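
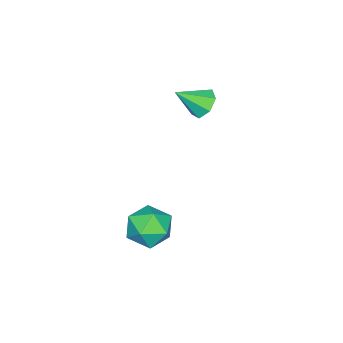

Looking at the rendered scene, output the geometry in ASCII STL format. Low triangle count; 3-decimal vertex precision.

solid 
facet normal 0.486 0.580 0.654
outer loop
vertex 1.89 4.638 -1.707
vertex 1.716 3.809 -0.843
vertex 2.706 3.762 -1.537
endloop
endfacet
facet normal 0.732 0.681 -0.008
outer loop
vertex 1.89 4.638 -1.707
vertex 2.706 3.762 -1.537
vertex 2.392 4.087 -2.659
endloop
endfacet
facet normal 0.186 0.890 -0.417
outer loop
vertex 1.89 4.638 -1.707
vertex 2.392 4.087 -2.659
vertex 1.208 4.334 -2.659
endloop
endfacet
facet normal -0.398 0.917 -0.008
outer loop
vertex 1.89 4.638 -1.707
vertex 1.208 4.334 -2.659
vertex 0.791 4.163 -1.537
endloop
endfacet
facet normal -0.213 0.726 0.654
outer loop
vertex 1.89 4.638 -1.707
vertex 0.791 4.163 -1.537
vertex 1.716 3.809 -0.843
endloop
endfacet
facet normal 0.966 0.053 -0.255
outer loop
vertex 2.392 4.087 -2.659
vertex 2.706 3.762 -1.537
vertex 2.529 2.917 -2.383
endloop
endfacet
facet normal 0.567 -0.110 0.816
outer loop
vertex 2.706 3.762 -1.537
vertex 1.716 3.809 -0.843
vertex 2.112 2.746 -1.261
endloop
endfacet
facet normal -0.564 0.126 0.816
outer loop
vertex 1.716 3.809 -0.843
vertex 0.791 4.163 -1.537
vertex 0.928 2.993 -1.261
endloop
endfacet
facet normal -0.863 0.436 -0.254
outer loop
vertex 0.791 4.163 -1.537
vertex 1.208 4.334 -2.659
vertex 0.614 3.318 -2.383
endloop
endfacet
facet normal 0.082 0.391 -0.917
outer loop
vertex 1.208 4.334 -2.659
vertex 2.392 4.087 -2.659
vertex 1.604 3.271 -3.077
endloop
endfacet
facet normal 0.398 -0.917 0.008
outer loop
vertex 1.43 2.442 -2.213
vertex 2.529 2.917 -2.383
vertex 2.112 2.746 -1.261
endloop
endfacet
facet normal -0.186 -0.890 0.417
outer loop
vertex 1.43 2.442 -2.213
vertex 2.112 2.746 -1.261
vertex 0.928 2.993 -1.261
endloop
endfacet
facet normal -0.732 -0.681 0.008
outer loop
vertex 1.43 2.442 -2.213
vertex 0.928 2.993 -1.261
vertex 0.614 3.318 -2.383
endloop
endfacet
facet normal -0.486 -0.580 -0.654
outer loop
vertex 1.43 2.442 -2.213
vertex 0.614 3.318 -2.383
vertex 1.604 3.271 -3.077
endloop
endfacet
facet normal 0.213 -0.726 -0.654
outer loop
vertex 1.43 2.442 -2.213
vertex 1.604 3.271 -3.077
vertex 2.529 2.917 -2.383
endloop
endfacet
facet normal 0.863 -0.436 0.254
outer loop
vertex 2.112 2.746 -1.261
vertex 2.529 2.917 -2.383
vertex 2.706 3.762 -1.537
endloop
endfacet
facet normal -0.082 -0.391 0.917
outer loop
vertex 0.928 2.993 -1.261
vertex 2.112 2.746 -1.261
vertex 1.716 3.809 -0.843
endloop
endfacet
facet normal -0.966 -0.053 0.255
outer loop
vertex 0.614 3.318 -2.383
vertex 0.928 2.993 -1.261
vertex 0.791 4.163 -1.537
endloop
endfacet
facet normal -0.567 0.110 -0.816
outer loop
vertex 1.604 3.271 -3.077
vertex 0.614 3.318 -2.383
vertex 1.208 4.334 -2.659
endloop
endfacet
facet normal 0.564 -0.126 -0.816
outer loop
vertex 2.529 2.917 -2.383
vertex 1.604 3.271 -3.077
vertex 2.392 4.087 -2.659
endloop
endfacet
facet normal -0.563 0.551 -0.616
outer loop
vertex -3.626 3.366 2.294
vertex -4.158 2.678 2.165
vertex -4.214 3.307 2.778
endloop
endfacet
facet normal 0.511 0.521 0.684
outer loop
vertex -3.626 3.366 2.294
vertex -4.214 3.307 2.778
vertex -3.202 1.742 3.215
endloop
endfacet
facet normal -0.563 0.551 -0.617
outer loop
vertex -4.214 3.307 2.778
vertex -4.158 2.678 2.165
vertex -4.76 2.774 2.8
endloop
endfacet
facet normal -0.139 0.182 0.973
outer loop
vertex -4.214 3.307 2.778
vertex -4.76 2.774 2.8
vertex -3.202 1.742 3.215
endloop
endfacet
facet normal -0.563 0.550 -0.617
outer loop
vertex -4.76 2.774 2.8
vertex -4.158 2.678 2.165
vertex -4.853 2.168 2.344
endloop
endfacet
facet normal -0.504 -0.469 0.726
outer loop
vertex -4.76 2.774 2.8
vertex -4.853 2.168 2.344
vertex -3.202 1.742 3.215
endloop
endfacet
facet normal -0.562 0.550 -0.618
outer loop
vertex -4.853 2.168 2.344
vertex -4.158 2.678 2.165
vertex -4.422 1.946 1.754
endloop
endfacet
facet normal -0.310 -0.942 0.128
outer loop
vertex -4.853 2.168 2.344
vertex -4.422 1.946 1.754
vertex -3.202 1.742 3.215
endloop
endfacet
facet normal -0.563 0.550 -0.617
outer loop
vertex -4.422 1.946 1.754
vertex -4.158 2.678 2.165
vertex -3.793 2.275 1.473
endloop
endfacet
facet normal 0.296 -0.881 -0.370
outer loop
vertex -4.422 1.946 1.754
vertex -3.793 2.275 1.473
vertex -3.202 1.742 3.215
endloop
endfacet
facet normal -0.562 0.551 -0.617
outer loop
vertex -3.793 2.275 1.473
vertex -4.158 2.678 2.165
vertex -3.438 2.907 1.714
endloop
endfacet
facet normal 0.858 -0.332 -0.393
outer loop
vertex -3.793 2.275 1.473
vertex -3.438 2.907 1.714
vertex -3.202 1.742 3.215
endloop
endfacet
facet normal -0.562 0.550 -0.618
outer loop
vertex -3.438 2.907 1.714
vertex -4.158 2.678 2.165
vertex -3.626 3.366 2.294
endloop
endfacet
facet normal 0.953 0.293 0.077
outer loop
vertex -3.438 2.907 1.714
vertex -3.626 3.366 2.294
vertex -3.202 1.742 3.215
endloop
endfacet

endsolid


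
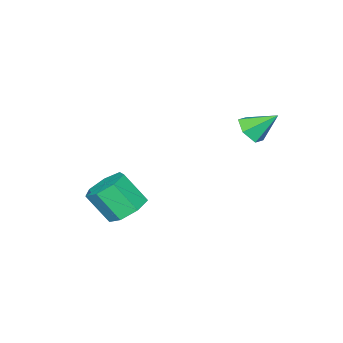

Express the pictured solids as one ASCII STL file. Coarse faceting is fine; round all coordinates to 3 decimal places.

solid 
facet normal -0.232 0.570 -0.788
outer loop
vertex 3.656 -2.532 -4.971
vertex 2.889 -2.256 -4.545
vertex 3.728 -1.878 -4.519
endloop
endfacet
facet normal 0.969 0.060 -0.241
outer loop
vertex 3.656 -2.532 -4.971
vertex 3.728 -1.878 -4.519
vertex 4.018 -3.421 -3.741
endloop
endfacet
facet normal 0.969 0.061 -0.240
outer loop
vertex 4.018 -3.421 -3.741
vertex 3.728 -1.878 -4.519
vertex 4.089 -2.767 -3.289
endloop
endfacet
facet normal 0.232 -0.570 0.788
outer loop
vertex 4.018 -3.421 -3.741
vertex 4.089 -2.767 -3.289
vertex 3.251 -3.144 -3.315
endloop
endfacet
facet normal -0.232 0.569 -0.789
outer loop
vertex 3.728 -1.878 -4.519
vertex 2.889 -2.256 -4.545
vertex 3.167 -1.508 -4.087
endloop
endfacet
facet normal 0.673 0.679 0.293
outer loop
vertex 3.728 -1.878 -4.519
vertex 3.167 -1.508 -4.087
vertex 4.089 -2.767 -3.289
endloop
endfacet
facet normal 0.674 0.679 0.292
outer loop
vertex 4.089 -2.767 -3.289
vertex 3.167 -1.508 -4.087
vertex 3.529 -2.397 -2.857
endloop
endfacet
facet normal 0.232 -0.570 0.788
outer loop
vertex 4.089 -2.767 -3.289
vertex 3.529 -2.397 -2.857
vertex 3.251 -3.144 -3.315
endloop
endfacet
facet normal -0.232 0.569 -0.789
outer loop
vertex 3.167 -1.508 -4.087
vertex 2.889 -2.256 -4.545
vertex 2.398 -1.701 -4.0
endloop
endfacet
facet normal -0.129 0.785 0.605
outer loop
vertex 3.167 -1.508 -4.087
vertex 2.398 -1.701 -4.0
vertex 3.529 -2.397 -2.857
endloop
endfacet
facet normal -0.128 0.785 0.605
outer loop
vertex 3.529 -2.397 -2.857
vertex 2.398 -1.701 -4.0
vertex 2.759 -2.59 -2.77
endloop
endfacet
facet normal 0.232 -0.570 0.788
outer loop
vertex 3.529 -2.397 -2.857
vertex 2.759 -2.59 -2.77
vertex 3.251 -3.144 -3.315
endloop
endfacet
facet normal -0.232 0.569 -0.789
outer loop
vertex 2.398 -1.701 -4.0
vertex 2.889 -2.256 -4.545
vertex 1.998 -2.312 -4.323
endloop
endfacet
facet normal -0.834 0.301 0.463
outer loop
vertex 2.398 -1.701 -4.0
vertex 1.998 -2.312 -4.323
vertex 2.759 -2.59 -2.77
endloop
endfacet
facet normal -0.834 0.300 0.463
outer loop
vertex 2.759 -2.59 -2.77
vertex 1.998 -2.312 -4.323
vertex 2.36 -3.201 -3.093
endloop
endfacet
facet normal 0.233 -0.569 0.789
outer loop
vertex 2.759 -2.59 -2.77
vertex 2.36 -3.201 -3.093
vertex 3.251 -3.144 -3.315
endloop
endfacet
facet normal -0.232 0.570 -0.788
outer loop
vertex 1.998 -2.312 -4.323
vertex 2.889 -2.256 -4.545
vertex 2.269 -2.88 -4.814
endloop
endfacet
facet normal -0.911 -0.410 -0.028
outer loop
vertex 1.998 -2.312 -4.323
vertex 2.269 -2.88 -4.814
vertex 2.36 -3.201 -3.093
endloop
endfacet
facet normal -0.911 -0.410 -0.028
outer loop
vertex 2.36 -3.201 -3.093
vertex 2.269 -2.88 -4.814
vertex 2.631 -3.769 -3.584
endloop
endfacet
facet normal 0.233 -0.570 0.788
outer loop
vertex 2.36 -3.201 -3.093
vertex 2.631 -3.769 -3.584
vertex 3.251 -3.144 -3.315
endloop
endfacet
facet normal -0.232 0.570 -0.788
outer loop
vertex 2.269 -2.88 -4.814
vertex 2.889 -2.256 -4.545
vertex 3.007 -2.978 -5.102
endloop
endfacet
facet normal -0.302 -0.813 -0.498
outer loop
vertex 2.269 -2.88 -4.814
vertex 3.007 -2.978 -5.102
vertex 2.631 -3.769 -3.584
endloop
endfacet
facet normal -0.302 -0.813 -0.498
outer loop
vertex 2.631 -3.769 -3.584
vertex 3.007 -2.978 -5.102
vertex 3.369 -3.867 -3.872
endloop
endfacet
facet normal 0.232 -0.570 0.788
outer loop
vertex 2.631 -3.769 -3.584
vertex 3.369 -3.867 -3.872
vertex 3.251 -3.144 -3.315
endloop
endfacet
facet normal -0.233 0.570 -0.788
outer loop
vertex 3.007 -2.978 -5.102
vertex 2.889 -2.256 -4.545
vertex 3.656 -2.532 -4.971
endloop
endfacet
facet normal 0.534 -0.603 -0.593
outer loop
vertex 3.007 -2.978 -5.102
vertex 3.656 -2.532 -4.971
vertex 3.369 -3.867 -3.872
endloop
endfacet
facet normal 0.534 -0.603 -0.593
outer loop
vertex 3.369 -3.867 -3.872
vertex 3.656 -2.532 -4.971
vertex 4.018 -3.421 -3.741
endloop
endfacet
facet normal 0.232 -0.570 0.788
outer loop
vertex 3.369 -3.867 -3.872
vertex 4.018 -3.421 -3.741
vertex 3.251 -3.144 -3.315
endloop
endfacet
facet normal 0.396 -0.636 -0.662
outer loop
vertex 0.671 2.08 0.008
vertex 0.304 1.547 0.3
vertex 0.021 1.924 -0.231
endloop
endfacet
facet normal -0.104 0.938 -0.330
outer loop
vertex 0.671 2.08 0.008
vertex 0.021 1.924 -0.231
vertex -0.224 2.393 1.18
endloop
endfacet
facet normal 0.396 -0.636 -0.662
outer loop
vertex 0.021 1.924 -0.231
vertex 0.304 1.547 0.3
vertex -0.346 1.391 0.061
endloop
endfacet
facet normal -0.855 0.429 -0.291
outer loop
vertex 0.021 1.924 -0.231
vertex -0.346 1.391 0.061
vertex -0.224 2.393 1.18
endloop
endfacet
facet normal 0.396 -0.636 -0.662
outer loop
vertex -0.346 1.391 0.061
vertex 0.304 1.547 0.3
vertex -0.063 1.014 0.592
endloop
endfacet
facet normal -0.917 -0.242 0.317
outer loop
vertex -0.346 1.391 0.061
vertex -0.063 1.014 0.592
vertex -0.224 2.393 1.18
endloop
endfacet
facet normal 0.397 -0.636 -0.662
outer loop
vertex -0.063 1.014 0.592
vertex 0.304 1.547 0.3
vertex 0.587 1.171 0.831
endloop
endfacet
facet normal -0.228 -0.404 0.886
outer loop
vertex -0.063 1.014 0.592
vertex 0.587 1.171 0.831
vertex -0.224 2.393 1.18
endloop
endfacet
facet normal 0.397 -0.636 -0.662
outer loop
vertex 0.587 1.171 0.831
vertex 0.304 1.547 0.3
vertex 0.954 1.704 0.539
endloop
endfacet
facet normal 0.522 0.105 0.847
outer loop
vertex 0.587 1.171 0.831
vertex 0.954 1.704 0.539
vertex -0.224 2.393 1.18
endloop
endfacet
facet normal 0.397 -0.636 -0.662
outer loop
vertex 0.954 1.704 0.539
vertex 0.304 1.547 0.3
vertex 0.671 2.08 0.008
endloop
endfacet
facet normal 0.584 0.776 0.238
outer loop
vertex 0.954 1.704 0.539
vertex 0.671 2.08 0.008
vertex -0.224 2.393 1.18
endloop
endfacet

endsolid


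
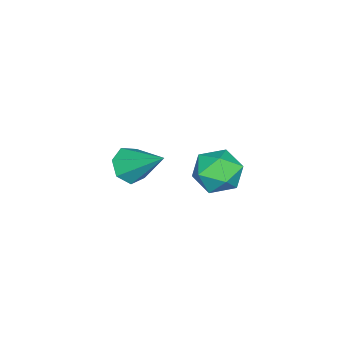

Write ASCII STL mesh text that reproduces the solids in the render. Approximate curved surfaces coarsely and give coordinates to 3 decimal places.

solid 
facet normal -0.422 0.874 -0.240
outer loop
vertex 2.059 3.2 0.207
vertex 1.173 2.842 0.46
vertex 1.732 3.297 1.135
endloop
endfacet
facet normal 0.248 0.969 -0.014
outer loop
vertex 2.059 3.2 0.207
vertex 1.732 3.297 1.135
vertex 2.675 3.053 0.966
endloop
endfacet
facet normal 0.680 0.589 -0.437
outer loop
vertex 2.059 3.2 0.207
vertex 2.675 3.053 0.966
vertex 2.698 2.447 0.186
endloop
endfacet
facet normal 0.276 0.260 -0.926
outer loop
vertex 2.059 3.2 0.207
vertex 2.698 2.447 0.186
vertex 1.77 2.316 -0.127
endloop
endfacet
facet normal -0.406 0.436 -0.803
outer loop
vertex 2.059 3.2 0.207
vertex 1.77 2.316 -0.127
vertex 1.173 2.842 0.46
endloop
endfacet
facet normal 0.298 0.703 0.646
outer loop
vertex 2.675 3.053 0.966
vertex 1.732 3.297 1.135
vertex 2.17 2.604 1.687
endloop
endfacet
facet normal -0.787 0.549 0.281
outer loop
vertex 1.732 3.297 1.135
vertex 1.173 2.842 0.46
vertex 1.242 2.473 1.374
endloop
endfacet
facet normal -0.760 -0.158 -0.631
outer loop
vertex 1.173 2.842 0.46
vertex 1.77 2.316 -0.127
vertex 1.265 1.867 0.594
endloop
endfacet
facet normal 0.342 -0.444 -0.828
outer loop
vertex 1.77 2.316 -0.127
vertex 2.698 2.447 0.186
vertex 2.208 1.623 0.425
endloop
endfacet
facet normal 0.995 0.088 -0.039
outer loop
vertex 2.698 2.447 0.186
vertex 2.675 3.053 0.966
vertex 2.767 2.078 1.1
endloop
endfacet
facet normal -0.276 -0.260 0.926
outer loop
vertex 1.881 1.72 1.353
vertex 2.17 2.604 1.687
vertex 1.242 2.473 1.374
endloop
endfacet
facet normal -0.680 -0.589 0.437
outer loop
vertex 1.881 1.72 1.353
vertex 1.242 2.473 1.374
vertex 1.265 1.867 0.594
endloop
endfacet
facet normal -0.248 -0.969 0.014
outer loop
vertex 1.881 1.72 1.353
vertex 1.265 1.867 0.594
vertex 2.208 1.623 0.425
endloop
endfacet
facet normal 0.422 -0.874 0.240
outer loop
vertex 1.881 1.72 1.353
vertex 2.208 1.623 0.425
vertex 2.767 2.078 1.1
endloop
endfacet
facet normal 0.406 -0.436 0.803
outer loop
vertex 1.881 1.72 1.353
vertex 2.767 2.078 1.1
vertex 2.17 2.604 1.687
endloop
endfacet
facet normal -0.342 0.444 0.828
outer loop
vertex 1.242 2.473 1.374
vertex 2.17 2.604 1.687
vertex 1.732 3.297 1.135
endloop
endfacet
facet normal -0.995 -0.088 0.039
outer loop
vertex 1.265 1.867 0.594
vertex 1.242 2.473 1.374
vertex 1.173 2.842 0.46
endloop
endfacet
facet normal -0.298 -0.703 -0.646
outer loop
vertex 2.208 1.623 0.425
vertex 1.265 1.867 0.594
vertex 1.77 2.316 -0.127
endloop
endfacet
facet normal 0.787 -0.549 -0.281
outer loop
vertex 2.767 2.078 1.1
vertex 2.208 1.623 0.425
vertex 2.698 2.447 0.186
endloop
endfacet
facet normal 0.760 0.158 0.631
outer loop
vertex 2.17 2.604 1.687
vertex 2.767 2.078 1.1
vertex 2.675 3.053 0.966
endloop
endfacet
facet normal -0.188 -0.764 -0.617
outer loop
vertex -0.396 -2.62 -2.202
vertex -0.851 -2.112 -2.693
vertex -0.029 -2.282 -2.733
endloop
endfacet
facet normal 0.856 -0.152 0.495
outer loop
vertex -0.396 -2.62 -2.202
vertex -0.029 -2.282 -2.733
vertex -0.469 -0.568 -1.447
endloop
endfacet
facet normal -0.188 -0.765 -0.617
outer loop
vertex -0.029 -2.282 -2.733
vertex -0.851 -2.112 -2.693
vertex -0.281 -1.816 -3.234
endloop
endfacet
facet normal 0.927 0.346 -0.144
outer loop
vertex -0.029 -2.282 -2.733
vertex -0.281 -1.816 -3.234
vertex -0.469 -0.568 -1.447
endloop
endfacet
facet normal -0.189 -0.764 -0.617
outer loop
vertex -0.281 -1.816 -3.234
vertex -0.851 -2.112 -2.693
vertex -0.961 -1.573 -3.327
endloop
endfacet
facet normal 0.350 0.785 -0.511
outer loop
vertex -0.281 -1.816 -3.234
vertex -0.961 -1.573 -3.327
vertex -0.469 -0.568 -1.447
endloop
endfacet
facet normal -0.188 -0.764 -0.617
outer loop
vertex -0.961 -1.573 -3.327
vertex -0.851 -2.112 -2.693
vertex -1.559 -1.736 -2.943
endloop
endfacet
facet normal -0.440 0.835 -0.331
outer loop
vertex -0.961 -1.573 -3.327
vertex -1.559 -1.736 -2.943
vertex -0.469 -0.568 -1.447
endloop
endfacet
facet normal -0.188 -0.765 -0.616
outer loop
vertex -1.559 -1.736 -2.943
vertex -0.851 -2.112 -2.693
vertex -1.623 -2.182 -2.37
endloop
endfacet
facet normal -0.850 0.458 0.262
outer loop
vertex -1.559 -1.736 -2.943
vertex -1.623 -2.182 -2.37
vertex -0.469 -0.568 -1.447
endloop
endfacet
facet normal -0.188 -0.765 -0.616
outer loop
vertex -1.623 -2.182 -2.37
vertex -0.851 -2.112 -2.693
vertex -1.105 -2.575 -2.04
endloop
endfacet
facet normal -0.569 -0.062 0.820
outer loop
vertex -1.623 -2.182 -2.37
vertex -1.105 -2.575 -2.04
vertex -0.469 -0.568 -1.447
endloop
endfacet
facet normal -0.189 -0.765 -0.616
outer loop
vertex -1.105 -2.575 -2.04
vertex -0.851 -2.112 -2.693
vertex -0.396 -2.62 -2.202
endloop
endfacet
facet normal 0.190 -0.333 0.924
outer loop
vertex -1.105 -2.575 -2.04
vertex -0.396 -2.62 -2.202
vertex -0.469 -0.568 -1.447
endloop
endfacet

endsolid


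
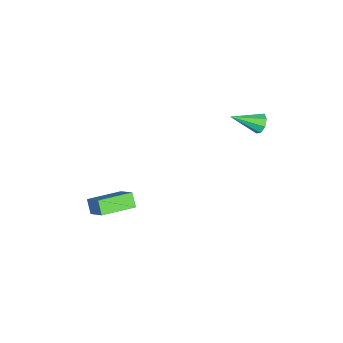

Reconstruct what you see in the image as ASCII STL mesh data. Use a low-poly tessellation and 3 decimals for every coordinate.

solid 
facet normal -0.605 -0.311 0.733
outer loop
vertex 3.219 -4.552 1.318
vertex 2.026 -2.805 1.075
vertex 2.19 -5.426 0.098
endloop
endfacet
facet normal 0.561 -0.820 0.114
outer loop
vertex 2.794 -5.115 -0.635
vertex 3.219 -4.552 1.318
vertex 2.19 -5.426 0.098
endloop
endfacet
facet normal -0.605 -0.311 0.733
outer loop
vertex 2.19 -5.426 0.098
vertex 2.026 -2.805 1.075
vertex 0.996 -3.679 -0.145
endloop
endfacet
facet normal -0.566 -0.480 -0.670
outer loop
vertex 0.996 -3.679 -0.145
vertex 2.794 -5.115 -0.635
vertex 2.19 -5.426 0.098
endloop
endfacet
facet normal 0.566 0.480 0.670
outer loop
vertex 3.219 -4.552 1.318
vertex 2.63 -2.494 0.342
vertex 2.026 -2.805 1.075
endloop
endfacet
facet normal 0.560 -0.820 0.115
outer loop
vertex 3.824 -4.241 0.585
vertex 3.219 -4.552 1.318
vertex 2.794 -5.115 -0.635
endloop
endfacet
facet normal 0.566 0.480 0.671
outer loop
vertex 3.824 -4.241 0.585
vertex 2.63 -2.494 0.342
vertex 3.219 -4.552 1.318
endloop
endfacet
facet normal -0.561 0.820 -0.114
outer loop
vertex 2.026 -2.805 1.075
vertex 2.63 -2.494 0.342
vertex 0.996 -3.679 -0.145
endloop
endfacet
facet normal -0.566 -0.480 -0.671
outer loop
vertex 1.601 -3.368 -0.878
vertex 2.794 -5.115 -0.635
vertex 0.996 -3.679 -0.145
endloop
endfacet
facet normal -0.561 0.820 -0.115
outer loop
vertex 0.996 -3.679 -0.145
vertex 2.63 -2.494 0.342
vertex 1.601 -3.368 -0.878
endloop
endfacet
facet normal 0.605 0.311 -0.733
outer loop
vertex 1.601 -3.368 -0.878
vertex 3.824 -4.241 0.585
vertex 2.794 -5.115 -0.635
endloop
endfacet
facet normal 0.605 0.311 -0.733
outer loop
vertex 2.63 -2.494 0.342
vertex 3.824 -4.241 0.585
vertex 1.601 -3.368 -0.878
endloop
endfacet
facet normal -0.254 0.852 -0.458
outer loop
vertex -2.542 4.241 3.854
vertex -3.096 3.906 3.539
vertex -3.002 4.266 4.156
endloop
endfacet
facet normal 0.543 0.228 0.808
outer loop
vertex -2.542 4.241 3.854
vertex -3.002 4.266 4.156
vertex -2.584 2.194 4.461
endloop
endfacet
facet normal -0.254 0.852 -0.458
outer loop
vertex -3.002 4.266 4.156
vertex -3.096 3.906 3.539
vertex -3.518 4.08 4.096
endloop
endfacet
facet normal -0.155 0.113 0.981
outer loop
vertex -3.002 4.266 4.156
vertex -3.518 4.08 4.096
vertex -2.584 2.194 4.461
endloop
endfacet
facet normal -0.255 0.851 -0.459
outer loop
vertex -3.518 4.08 4.096
vertex -3.096 3.906 3.539
vertex -3.786 3.792 3.711
endloop
endfacet
facet normal -0.713 -0.225 0.664
outer loop
vertex -3.518 4.08 4.096
vertex -3.786 3.792 3.711
vertex -2.584 2.194 4.461
endloop
endfacet
facet normal -0.255 0.851 -0.460
outer loop
vertex -3.786 3.792 3.711
vertex -3.096 3.906 3.539
vertex -3.65 3.57 3.225
endloop
endfacet
facet normal -0.808 -0.588 0.042
outer loop
vertex -3.786 3.792 3.711
vertex -3.65 3.57 3.225
vertex -2.584 2.194 4.461
endloop
endfacet
facet normal -0.256 0.851 -0.458
outer loop
vertex -3.65 3.57 3.225
vertex -3.096 3.906 3.539
vertex -3.19 3.546 2.923
endloop
endfacet
facet normal -0.382 -0.764 -0.521
outer loop
vertex -3.65 3.57 3.225
vertex -3.19 3.546 2.923
vertex -2.584 2.194 4.461
endloop
endfacet
facet normal -0.255 0.851 -0.459
outer loop
vertex -3.19 3.546 2.923
vertex -3.096 3.906 3.539
vertex -2.675 3.732 2.982
endloop
endfacet
facet normal 0.314 -0.648 -0.694
outer loop
vertex -3.19 3.546 2.923
vertex -2.675 3.732 2.982
vertex -2.584 2.194 4.461
endloop
endfacet
facet normal -0.254 0.852 -0.458
outer loop
vertex -2.675 3.732 2.982
vertex -3.096 3.906 3.539
vertex -2.406 4.02 3.368
endloop
endfacet
facet normal 0.873 -0.310 -0.377
outer loop
vertex -2.675 3.732 2.982
vertex -2.406 4.02 3.368
vertex -2.584 2.194 4.461
endloop
endfacet
facet normal -0.254 0.852 -0.458
outer loop
vertex -2.406 4.02 3.368
vertex -3.096 3.906 3.539
vertex -2.542 4.241 3.854
endloop
endfacet
facet normal 0.968 0.053 0.247
outer loop
vertex -2.406 4.02 3.368
vertex -2.542 4.241 3.854
vertex -2.584 2.194 4.461
endloop
endfacet

endsolid


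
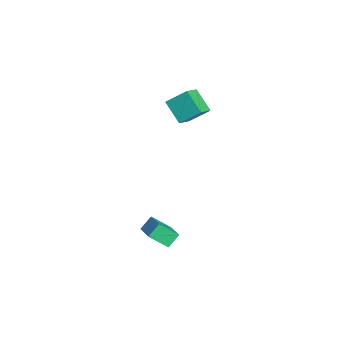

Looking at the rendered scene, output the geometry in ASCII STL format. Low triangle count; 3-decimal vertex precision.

solid 
facet normal -0.398 0.611 0.685
outer loop
vertex -0.455 -2.411 -3.071
vertex 0.941 -2.128 -2.512
vertex -0.335 -1.449 -3.859
endloop
endfacet
facet normal -0.912 -0.185 -0.365
outer loop
vertex 0.019 -1.992 -4.468
vertex -0.455 -2.411 -3.071
vertex -0.335 -1.449 -3.859
endloop
endfacet
facet normal -0.398 0.610 0.685
outer loop
vertex -0.335 -1.449 -3.859
vertex 0.941 -2.128 -2.512
vertex 1.061 -1.165 -3.3
endloop
endfacet
facet normal 0.096 0.770 -0.631
outer loop
vertex 1.061 -1.165 -3.3
vertex 0.019 -1.992 -4.468
vertex -0.335 -1.449 -3.859
endloop
endfacet
facet normal -0.096 -0.770 0.631
outer loop
vertex -0.455 -2.411 -3.071
vertex 1.295 -2.671 -3.121
vertex 0.941 -2.128 -2.512
endloop
endfacet
facet normal -0.912 -0.185 -0.365
outer loop
vertex -0.101 -2.955 -3.68
vertex -0.455 -2.411 -3.071
vertex 0.019 -1.992 -4.468
endloop
endfacet
facet normal -0.096 -0.769 0.631
outer loop
vertex -0.101 -2.955 -3.68
vertex 1.295 -2.671 -3.121
vertex -0.455 -2.411 -3.071
endloop
endfacet
facet normal 0.912 0.185 0.365
outer loop
vertex 0.941 -2.128 -2.512
vertex 1.295 -2.671 -3.121
vertex 1.061 -1.165 -3.3
endloop
endfacet
facet normal 0.097 0.770 -0.631
outer loop
vertex 1.415 -1.709 -3.909
vertex 0.019 -1.992 -4.468
vertex 1.061 -1.165 -3.3
endloop
endfacet
facet normal 0.912 0.185 0.365
outer loop
vertex 1.061 -1.165 -3.3
vertex 1.295 -2.671 -3.121
vertex 1.415 -1.709 -3.909
endloop
endfacet
facet normal 0.398 -0.610 -0.685
outer loop
vertex 1.415 -1.709 -3.909
vertex -0.101 -2.955 -3.68
vertex 0.019 -1.992 -4.468
endloop
endfacet
facet normal 0.398 -0.610 -0.685
outer loop
vertex 1.295 -2.671 -3.121
vertex -0.101 -2.955 -3.68
vertex 1.415 -1.709 -3.909
endloop
endfacet
facet normal -0.751 0.494 -0.438
outer loop
vertex -4.589 0.203 3.274
vertex -3.64 0.809 2.329
vertex -4.777 -0.846 2.412
endloop
endfacet
facet normal -0.645 -0.413 0.643
outer loop
vertex -3.92 -1.409 2.911
vertex -4.589 0.203 3.274
vertex -4.777 -0.846 2.412
endloop
endfacet
facet normal -0.751 0.494 -0.438
outer loop
vertex -4.777 -0.846 2.412
vertex -3.64 0.809 2.329
vertex -3.827 -0.239 1.467
endloop
endfacet
facet normal -0.137 -0.765 -0.629
outer loop
vertex -3.827 -0.239 1.467
vertex -3.92 -1.409 2.911
vertex -4.777 -0.846 2.412
endloop
endfacet
facet normal 0.137 0.766 0.629
outer loop
vertex -4.589 0.203 3.274
vertex -2.783 0.246 2.828
vertex -3.64 0.809 2.329
endloop
endfacet
facet normal -0.646 -0.413 0.642
outer loop
vertex -3.733 -0.361 3.773
vertex -4.589 0.203 3.274
vertex -3.92 -1.409 2.911
endloop
endfacet
facet normal 0.137 0.765 0.629
outer loop
vertex -3.733 -0.361 3.773
vertex -2.783 0.246 2.828
vertex -4.589 0.203 3.274
endloop
endfacet
facet normal 0.645 0.413 -0.642
outer loop
vertex -3.64 0.809 2.329
vertex -2.783 0.246 2.828
vertex -3.827 -0.239 1.467
endloop
endfacet
facet normal -0.138 -0.765 -0.629
outer loop
vertex -2.971 -0.803 1.966
vertex -3.92 -1.409 2.911
vertex -3.827 -0.239 1.467
endloop
endfacet
facet normal 0.646 0.412 -0.642
outer loop
vertex -3.827 -0.239 1.467
vertex -2.783 0.246 2.828
vertex -2.971 -0.803 1.966
endloop
endfacet
facet normal 0.751 -0.494 0.438
outer loop
vertex -2.971 -0.803 1.966
vertex -3.733 -0.361 3.773
vertex -3.92 -1.409 2.911
endloop
endfacet
facet normal 0.751 -0.494 0.438
outer loop
vertex -2.783 0.246 2.828
vertex -3.733 -0.361 3.773
vertex -2.971 -0.803 1.966
endloop
endfacet

endsolid


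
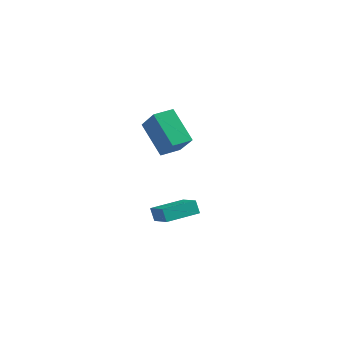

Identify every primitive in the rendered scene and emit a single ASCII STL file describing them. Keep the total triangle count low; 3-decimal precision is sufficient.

solid 
facet normal -0.895 0.324 -0.307
outer loop
vertex -3.767 3.133 -3.294
vertex -3.223 4.836 -3.085
vertex -3.505 3.141 -4.049
endloop
endfacet
facet normal -0.303 -0.946 -0.115
outer loop
vertex -2.297 2.704 -3.635
vertex -3.767 3.133 -3.294
vertex -3.505 3.141 -4.049
endloop
endfacet
facet normal -0.895 0.323 -0.307
outer loop
vertex -3.505 3.141 -4.049
vertex -3.223 4.836 -3.085
vertex -2.961 4.844 -3.841
endloop
endfacet
facet normal 0.328 0.011 -0.945
outer loop
vertex -2.961 4.844 -3.841
vertex -2.297 2.704 -3.635
vertex -3.505 3.141 -4.049
endloop
endfacet
facet normal -0.328 -0.011 0.945
outer loop
vertex -3.767 3.133 -3.294
vertex -2.015 4.399 -2.671
vertex -3.223 4.836 -3.085
endloop
endfacet
facet normal -0.303 -0.946 -0.115
outer loop
vertex -2.559 2.696 -2.879
vertex -3.767 3.133 -3.294
vertex -2.297 2.704 -3.635
endloop
endfacet
facet normal -0.328 -0.010 0.945
outer loop
vertex -2.559 2.696 -2.879
vertex -2.015 4.399 -2.671
vertex -3.767 3.133 -3.294
endloop
endfacet
facet normal 0.303 0.946 0.115
outer loop
vertex -3.223 4.836 -3.085
vertex -2.015 4.399 -2.671
vertex -2.961 4.844 -3.841
endloop
endfacet
facet normal 0.328 0.011 -0.944
outer loop
vertex -1.753 4.407 -3.426
vertex -2.297 2.704 -3.635
vertex -2.961 4.844 -3.841
endloop
endfacet
facet normal 0.303 0.946 0.115
outer loop
vertex -2.961 4.844 -3.841
vertex -2.015 4.399 -2.671
vertex -1.753 4.407 -3.426
endloop
endfacet
facet normal 0.895 -0.324 0.307
outer loop
vertex -1.753 4.407 -3.426
vertex -2.559 2.696 -2.879
vertex -2.297 2.704 -3.635
endloop
endfacet
facet normal 0.895 -0.323 0.307
outer loop
vertex -2.015 4.399 -2.671
vertex -2.559 2.696 -2.879
vertex -1.753 4.407 -3.426
endloop
endfacet
facet normal -0.725 0.295 -0.622
outer loop
vertex -3.298 2.106 2.522
vertex -3.017 3.117 2.673
vertex -1.989 1.98 0.936
endloop
endfacet
facet normal -0.264 -0.954 -0.143
outer loop
vertex -0.763 1.483 1.987
vertex -3.298 2.106 2.522
vertex -1.989 1.98 0.936
endloop
endfacet
facet normal -0.726 0.294 -0.622
outer loop
vertex -1.989 1.98 0.936
vertex -3.017 3.117 2.673
vertex -1.709 2.991 1.087
endloop
endfacet
facet normal 0.635 -0.061 -0.770
outer loop
vertex -1.709 2.991 1.087
vertex -0.763 1.483 1.987
vertex -1.989 1.98 0.936
endloop
endfacet
facet normal -0.635 0.062 0.770
outer loop
vertex -3.298 2.106 2.522
vertex -1.791 2.62 3.724
vertex -3.017 3.117 2.673
endloop
endfacet
facet normal -0.264 -0.954 -0.142
outer loop
vertex -2.071 1.609 3.573
vertex -3.298 2.106 2.522
vertex -0.763 1.483 1.987
endloop
endfacet
facet normal -0.635 0.061 0.770
outer loop
vertex -2.071 1.609 3.573
vertex -1.791 2.62 3.724
vertex -3.298 2.106 2.522
endloop
endfacet
facet normal 0.265 0.954 0.142
outer loop
vertex -3.017 3.117 2.673
vertex -1.791 2.62 3.724
vertex -1.709 2.991 1.087
endloop
endfacet
facet normal 0.635 -0.061 -0.770
outer loop
vertex -0.482 2.494 2.138
vertex -0.763 1.483 1.987
vertex -1.709 2.991 1.087
endloop
endfacet
facet normal 0.264 0.954 0.142
outer loop
vertex -1.709 2.991 1.087
vertex -1.791 2.62 3.724
vertex -0.482 2.494 2.138
endloop
endfacet
facet normal 0.726 -0.295 0.622
outer loop
vertex -0.482 2.494 2.138
vertex -2.071 1.609 3.573
vertex -0.763 1.483 1.987
endloop
endfacet
facet normal 0.726 -0.294 0.622
outer loop
vertex -1.791 2.62 3.724
vertex -2.071 1.609 3.573
vertex -0.482 2.494 2.138
endloop
endfacet

endsolid


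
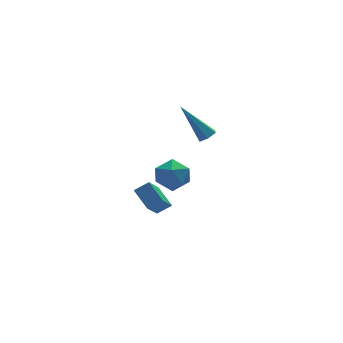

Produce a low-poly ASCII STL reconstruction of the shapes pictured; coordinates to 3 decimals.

solid 
facet normal 0.469 -0.419 -0.778
outer loop
vertex 2.307 -2.998 2.417
vertex 1.873 -3.191 2.259
vertex 2.017 -2.738 2.102
endloop
endfacet
facet normal 0.556 0.815 0.161
outer loop
vertex 2.307 -2.998 2.417
vertex 2.017 -2.738 2.102
vertex 0.907 -2.329 3.861
endloop
endfacet
facet normal 0.469 -0.419 -0.778
outer loop
vertex 2.017 -2.738 2.102
vertex 1.873 -3.191 2.259
vertex 1.584 -2.931 1.945
endloop
endfacet
facet normal -0.262 0.890 -0.372
outer loop
vertex 2.017 -2.738 2.102
vertex 1.584 -2.931 1.945
vertex 0.907 -2.329 3.861
endloop
endfacet
facet normal 0.470 -0.417 -0.778
outer loop
vertex 1.584 -2.931 1.945
vertex 1.873 -3.191 2.259
vertex 1.44 -3.384 2.101
endloop
endfacet
facet normal -0.913 0.162 -0.374
outer loop
vertex 1.584 -2.931 1.945
vertex 1.44 -3.384 2.101
vertex 0.907 -2.329 3.861
endloop
endfacet
facet normal 0.470 -0.417 -0.778
outer loop
vertex 1.44 -3.384 2.101
vertex 1.873 -3.191 2.259
vertex 1.73 -3.643 2.415
endloop
endfacet
facet normal -0.748 -0.644 0.160
outer loop
vertex 1.44 -3.384 2.101
vertex 1.73 -3.643 2.415
vertex 0.907 -2.329 3.861
endloop
endfacet
facet normal 0.470 -0.417 -0.778
outer loop
vertex 1.73 -3.643 2.415
vertex 1.873 -3.191 2.259
vertex 2.163 -3.45 2.573
endloop
endfacet
facet normal 0.068 -0.719 0.692
outer loop
vertex 1.73 -3.643 2.415
vertex 2.163 -3.45 2.573
vertex 0.907 -2.329 3.861
endloop
endfacet
facet normal 0.469 -0.418 -0.778
outer loop
vertex 2.163 -3.45 2.573
vertex 1.873 -3.191 2.259
vertex 2.307 -2.998 2.417
endloop
endfacet
facet normal 0.720 0.010 0.694
outer loop
vertex 2.163 -3.45 2.573
vertex 2.307 -2.998 2.417
vertex 0.907 -2.329 3.861
endloop
endfacet
facet normal -0.437 -0.583 0.685
outer loop
vertex -0.368 -1.623 -1.358
vertex -1.083 -1.578 -1.776
vertex -0.05 -2.628 -2.011
endloop
endfacet
facet normal 0.862 -0.055 0.504
outer loop
vertex 0.763 -1.542 -3.284
vertex -0.368 -1.623 -1.358
vertex -0.05 -2.628 -2.011
endloop
endfacet
facet normal -0.438 -0.584 0.684
outer loop
vertex -0.05 -2.628 -2.011
vertex -1.083 -1.578 -1.776
vertex -0.765 -2.582 -2.429
endloop
endfacet
facet normal 0.256 -0.810 -0.527
outer loop
vertex -0.765 -2.582 -2.429
vertex 0.763 -1.542 -3.284
vertex -0.05 -2.628 -2.011
endloop
endfacet
facet normal -0.257 0.810 0.527
outer loop
vertex -0.368 -1.623 -1.358
vertex -0.27 -0.492 -3.049
vertex -1.083 -1.578 -1.776
endloop
endfacet
facet normal 0.862 -0.055 0.504
outer loop
vertex 0.445 -0.538 -2.631
vertex -0.368 -1.623 -1.358
vertex 0.763 -1.542 -3.284
endloop
endfacet
facet normal -0.256 0.810 0.527
outer loop
vertex 0.445 -0.538 -2.631
vertex -0.27 -0.492 -3.049
vertex -0.368 -1.623 -1.358
endloop
endfacet
facet normal -0.862 0.055 -0.504
outer loop
vertex -1.083 -1.578 -1.776
vertex -0.27 -0.492 -3.049
vertex -0.765 -2.582 -2.429
endloop
endfacet
facet normal 0.257 -0.810 -0.527
outer loop
vertex 0.048 -1.497 -3.702
vertex 0.763 -1.542 -3.284
vertex -0.765 -2.582 -2.429
endloop
endfacet
facet normal -0.862 0.055 -0.504
outer loop
vertex -0.765 -2.582 -2.429
vertex -0.27 -0.492 -3.049
vertex 0.048 -1.497 -3.702
endloop
endfacet
facet normal 0.437 0.584 -0.685
outer loop
vertex 0.048 -1.497 -3.702
vertex 0.445 -0.538 -2.631
vertex 0.763 -1.542 -3.284
endloop
endfacet
facet normal 0.438 0.583 -0.684
outer loop
vertex -0.27 -0.492 -3.049
vertex 0.445 -0.538 -2.631
vertex 0.048 -1.497 -3.702
endloop
endfacet
facet normal -0.998 0.007 -0.056
outer loop
vertex -0.649 -3.453 -0.041
vertex -0.677 -4.303 0.35
vertex -0.702 -3.539 0.89
endloop
endfacet
facet normal -0.743 0.669 0.019
outer loop
vertex -0.649 -3.453 -0.041
vertex -0.702 -3.539 0.89
vertex -0.135 -2.898 0.511
endloop
endfacet
facet normal -0.298 0.798 -0.525
outer loop
vertex -0.649 -3.453 -0.041
vertex -0.135 -2.898 0.511
vertex 0.241 -3.267 -0.263
endloop
endfacet
facet normal -0.278 0.214 -0.936
outer loop
vertex -0.649 -3.453 -0.041
vertex 0.241 -3.267 -0.263
vertex -0.094 -4.135 -0.362
endloop
endfacet
facet normal -0.711 -0.274 -0.647
outer loop
vertex -0.649 -3.453 -0.041
vertex -0.094 -4.135 -0.362
vertex -0.677 -4.303 0.35
endloop
endfacet
facet normal -0.365 0.691 0.624
outer loop
vertex -0.135 -2.898 0.511
vertex -0.702 -3.539 0.89
vertex 0.154 -3.405 1.242
endloop
endfacet
facet normal -0.778 -0.379 0.501
outer loop
vertex -0.702 -3.539 0.89
vertex -0.677 -4.303 0.35
vertex -0.181 -4.273 1.143
endloop
endfacet
facet normal -0.314 -0.834 -0.454
outer loop
vertex -0.677 -4.303 0.35
vertex -0.094 -4.135 -0.362
vertex 0.195 -4.642 0.369
endloop
endfacet
facet normal 0.386 -0.044 -0.922
outer loop
vertex -0.094 -4.135 -0.362
vertex 0.241 -3.267 -0.263
vertex 0.762 -4.001 -0.01
endloop
endfacet
facet normal 0.355 0.899 -0.256
outer loop
vertex 0.241 -3.267 -0.263
vertex -0.135 -2.898 0.511
vertex 0.737 -3.237 0.53
endloop
endfacet
facet normal 0.278 -0.214 0.936
outer loop
vertex 0.709 -4.087 0.921
vertex 0.154 -3.405 1.242
vertex -0.181 -4.273 1.143
endloop
endfacet
facet normal 0.298 -0.798 0.525
outer loop
vertex 0.709 -4.087 0.921
vertex -0.181 -4.273 1.143
vertex 0.195 -4.642 0.369
endloop
endfacet
facet normal 0.743 -0.669 -0.019
outer loop
vertex 0.709 -4.087 0.921
vertex 0.195 -4.642 0.369
vertex 0.762 -4.001 -0.01
endloop
endfacet
facet normal 0.998 -0.007 0.056
outer loop
vertex 0.709 -4.087 0.921
vertex 0.762 -4.001 -0.01
vertex 0.737 -3.237 0.53
endloop
endfacet
facet normal 0.711 0.274 0.647
outer loop
vertex 0.709 -4.087 0.921
vertex 0.737 -3.237 0.53
vertex 0.154 -3.405 1.242
endloop
endfacet
facet normal -0.386 0.044 0.922
outer loop
vertex -0.181 -4.273 1.143
vertex 0.154 -3.405 1.242
vertex -0.702 -3.539 0.89
endloop
endfacet
facet normal -0.355 -0.899 0.256
outer loop
vertex 0.195 -4.642 0.369
vertex -0.181 -4.273 1.143
vertex -0.677 -4.303 0.35
endloop
endfacet
facet normal 0.365 -0.691 -0.624
outer loop
vertex 0.762 -4.001 -0.01
vertex 0.195 -4.642 0.369
vertex -0.094 -4.135 -0.362
endloop
endfacet
facet normal 0.778 0.379 -0.501
outer loop
vertex 0.737 -3.237 0.53
vertex 0.762 -4.001 -0.01
vertex 0.241 -3.267 -0.263
endloop
endfacet
facet normal 0.314 0.834 0.454
outer loop
vertex 0.154 -3.405 1.242
vertex 0.737 -3.237 0.53
vertex -0.135 -2.898 0.511
endloop
endfacet

endsolid


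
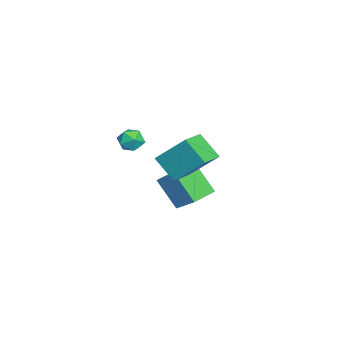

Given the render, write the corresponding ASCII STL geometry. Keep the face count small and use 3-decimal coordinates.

solid 
facet normal -0.369 -0.621 0.691
outer loop
vertex 1.242 -1.169 1.478
vertex 0.115 -0.714 1.285
vertex 0.937 -2.495 0.123
endloop
endfacet
facet normal 0.916 -0.370 0.156
outer loop
vertex 1.465 -1.606 -0.865
vertex 1.242 -1.169 1.478
vertex 0.937 -2.495 0.123
endloop
endfacet
facet normal -0.369 -0.621 0.691
outer loop
vertex 0.937 -2.495 0.123
vertex 0.115 -0.714 1.285
vertex -0.189 -2.04 -0.069
endloop
endfacet
facet normal -0.159 -0.690 -0.706
outer loop
vertex -0.189 -2.04 -0.069
vertex 1.465 -1.606 -0.865
vertex 0.937 -2.495 0.123
endloop
endfacet
facet normal 0.158 0.691 0.706
outer loop
vertex 1.242 -1.169 1.478
vertex 0.643 0.175 0.297
vertex 0.115 -0.714 1.285
endloop
endfacet
facet normal 0.916 -0.369 0.156
outer loop
vertex 1.769 -0.28 0.489
vertex 1.242 -1.169 1.478
vertex 1.465 -1.606 -0.865
endloop
endfacet
facet normal 0.159 0.691 0.705
outer loop
vertex 1.769 -0.28 0.489
vertex 0.643 0.175 0.297
vertex 1.242 -1.169 1.478
endloop
endfacet
facet normal -0.916 0.370 -0.157
outer loop
vertex 0.115 -0.714 1.285
vertex 0.643 0.175 0.297
vertex -0.189 -2.04 -0.069
endloop
endfacet
facet normal -0.158 -0.691 -0.705
outer loop
vertex 0.338 -1.151 -1.058
vertex 1.465 -1.606 -0.865
vertex -0.189 -2.04 -0.069
endloop
endfacet
facet normal -0.916 0.370 -0.156
outer loop
vertex -0.189 -2.04 -0.069
vertex 0.643 0.175 0.297
vertex 0.338 -1.151 -1.058
endloop
endfacet
facet normal 0.369 0.621 -0.691
outer loop
vertex 0.338 -1.151 -1.058
vertex 1.769 -0.28 0.489
vertex 1.465 -1.606 -0.865
endloop
endfacet
facet normal 0.369 0.621 -0.691
outer loop
vertex 0.643 0.175 0.297
vertex 1.769 -0.28 0.489
vertex 0.338 -1.151 -1.058
endloop
endfacet
facet normal -0.863 0.504 0.034
outer loop
vertex -3.263 -1.419 -2.31
vertex -2.763 -0.467 -3.729
vertex -3.8 -2.288 -3.082
endloop
endfacet
facet normal -0.280 -0.535 0.797
outer loop
vertex -2.557 -3.013 -3.131
vertex -3.263 -1.419 -2.31
vertex -3.8 -2.288 -3.082
endloop
endfacet
facet normal -0.863 0.504 0.034
outer loop
vertex -3.8 -2.288 -3.082
vertex -2.763 -0.467 -3.729
vertex -3.3 -1.336 -4.501
endloop
endfacet
facet normal -0.420 -0.679 -0.603
outer loop
vertex -3.3 -1.336 -4.501
vertex -2.557 -3.013 -3.131
vertex -3.8 -2.288 -3.082
endloop
endfacet
facet normal 0.420 0.679 0.603
outer loop
vertex -3.263 -1.419 -2.31
vertex -1.52 -1.192 -3.778
vertex -2.763 -0.467 -3.729
endloop
endfacet
facet normal -0.280 -0.535 0.797
outer loop
vertex -2.02 -2.144 -2.359
vertex -3.263 -1.419 -2.31
vertex -2.557 -3.013 -3.131
endloop
endfacet
facet normal 0.420 0.679 0.603
outer loop
vertex -2.02 -2.144 -2.359
vertex -1.52 -1.192 -3.778
vertex -3.263 -1.419 -2.31
endloop
endfacet
facet normal 0.280 0.535 -0.797
outer loop
vertex -2.763 -0.467 -3.729
vertex -1.52 -1.192 -3.778
vertex -3.3 -1.336 -4.501
endloop
endfacet
facet normal -0.420 -0.679 -0.603
outer loop
vertex -2.057 -2.061 -4.55
vertex -2.557 -3.013 -3.131
vertex -3.3 -1.336 -4.501
endloop
endfacet
facet normal 0.280 0.535 -0.797
outer loop
vertex -3.3 -1.336 -4.501
vertex -1.52 -1.192 -3.778
vertex -2.057 -2.061 -4.55
endloop
endfacet
facet normal 0.863 -0.504 -0.034
outer loop
vertex -2.057 -2.061 -4.55
vertex -2.02 -2.144 -2.359
vertex -2.557 -3.013 -3.131
endloop
endfacet
facet normal 0.863 -0.504 -0.034
outer loop
vertex -1.52 -1.192 -3.778
vertex -2.02 -2.144 -2.359
vertex -2.057 -2.061 -4.55
endloop
endfacet
facet normal -0.805 0.254 -0.536
outer loop
vertex 2.469 -2.908 1.496
vertex 2.146 -3.403 1.747
vertex 2.133 -2.831 2.037
endloop
endfacet
facet normal -0.414 0.829 -0.375
outer loop
vertex 2.469 -2.908 1.496
vertex 2.133 -2.831 2.037
vertex 2.715 -2.566 1.98
endloop
endfacet
facet normal 0.241 0.730 -0.639
outer loop
vertex 2.469 -2.908 1.496
vertex 2.715 -2.566 1.98
vertex 3.087 -2.974 1.654
endloop
endfacet
facet normal 0.256 0.094 -0.962
outer loop
vertex 2.469 -2.908 1.496
vertex 3.087 -2.974 1.654
vertex 2.736 -3.491 1.51
endloop
endfacet
facet normal -0.391 -0.201 -0.898
outer loop
vertex 2.469 -2.908 1.496
vertex 2.736 -3.491 1.51
vertex 2.146 -3.403 1.747
endloop
endfacet
facet normal -0.363 0.870 0.335
outer loop
vertex 2.715 -2.566 1.98
vertex 2.133 -2.831 2.037
vertex 2.544 -2.849 2.53
endloop
endfacet
facet normal -0.995 -0.062 0.077
outer loop
vertex 2.133 -2.831 2.037
vertex 2.146 -3.403 1.747
vertex 2.193 -3.366 2.386
endloop
endfacet
facet normal -0.324 -0.797 -0.511
outer loop
vertex 2.146 -3.403 1.747
vertex 2.736 -3.491 1.51
vertex 2.565 -3.774 2.06
endloop
endfacet
facet normal 0.722 -0.319 -0.614
outer loop
vertex 2.736 -3.491 1.51
vertex 3.087 -2.974 1.654
vertex 3.147 -3.509 2.003
endloop
endfacet
facet normal 0.698 0.710 -0.092
outer loop
vertex 3.087 -2.974 1.654
vertex 2.715 -2.566 1.98
vertex 3.134 -2.937 2.293
endloop
endfacet
facet normal -0.256 -0.094 0.962
outer loop
vertex 2.811 -3.432 2.544
vertex 2.544 -2.849 2.53
vertex 2.193 -3.366 2.386
endloop
endfacet
facet normal -0.241 -0.730 0.639
outer loop
vertex 2.811 -3.432 2.544
vertex 2.193 -3.366 2.386
vertex 2.565 -3.774 2.06
endloop
endfacet
facet normal 0.414 -0.829 0.375
outer loop
vertex 2.811 -3.432 2.544
vertex 2.565 -3.774 2.06
vertex 3.147 -3.509 2.003
endloop
endfacet
facet normal 0.805 -0.254 0.536
outer loop
vertex 2.811 -3.432 2.544
vertex 3.147 -3.509 2.003
vertex 3.134 -2.937 2.293
endloop
endfacet
facet normal 0.391 0.201 0.898
outer loop
vertex 2.811 -3.432 2.544
vertex 3.134 -2.937 2.293
vertex 2.544 -2.849 2.53
endloop
endfacet
facet normal -0.722 0.319 0.614
outer loop
vertex 2.193 -3.366 2.386
vertex 2.544 -2.849 2.53
vertex 2.133 -2.831 2.037
endloop
endfacet
facet normal -0.698 -0.710 0.092
outer loop
vertex 2.565 -3.774 2.06
vertex 2.193 -3.366 2.386
vertex 2.146 -3.403 1.747
endloop
endfacet
facet normal 0.363 -0.870 -0.335
outer loop
vertex 3.147 -3.509 2.003
vertex 2.565 -3.774 2.06
vertex 2.736 -3.491 1.51
endloop
endfacet
facet normal 0.995 0.062 -0.077
outer loop
vertex 3.134 -2.937 2.293
vertex 3.147 -3.509 2.003
vertex 3.087 -2.974 1.654
endloop
endfacet
facet normal 0.324 0.797 0.511
outer loop
vertex 2.544 -2.849 2.53
vertex 3.134 -2.937 2.293
vertex 2.715 -2.566 1.98
endloop
endfacet

endsolid


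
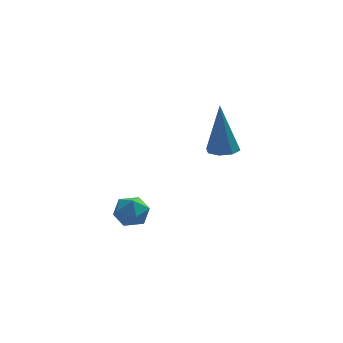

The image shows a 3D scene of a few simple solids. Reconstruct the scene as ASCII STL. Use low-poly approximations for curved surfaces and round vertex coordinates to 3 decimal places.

solid 
facet normal -0.051 0.380 0.924
outer loop
vertex -2.768 -2.619 -1.193
vertex -3.447 -2.763 -1.171
vertex -2.985 -3.232 -0.953
endloop
endfacet
facet normal 0.594 0.102 0.798
outer loop
vertex -2.768 -2.619 -1.193
vertex -2.985 -3.232 -0.953
vertex -2.431 -3.199 -1.37
endloop
endfacet
facet normal 0.870 0.436 0.230
outer loop
vertex -2.768 -2.619 -1.193
vertex -2.431 -3.199 -1.37
vertex -2.551 -2.708 -1.846
endloop
endfacet
facet normal 0.397 0.918 0.007
outer loop
vertex -2.768 -2.619 -1.193
vertex -2.551 -2.708 -1.846
vertex -3.178 -2.438 -1.723
endloop
endfacet
facet normal -0.173 0.883 0.436
outer loop
vertex -2.768 -2.619 -1.193
vertex -3.178 -2.438 -1.723
vertex -3.447 -2.763 -1.171
endloop
endfacet
facet normal 0.509 -0.586 0.630
outer loop
vertex -2.431 -3.199 -1.37
vertex -2.985 -3.232 -0.953
vertex -2.902 -3.702 -1.457
endloop
endfacet
facet normal -0.534 -0.138 0.834
outer loop
vertex -2.985 -3.232 -0.953
vertex -3.447 -2.763 -1.171
vertex -3.529 -3.432 -1.334
endloop
endfacet
facet normal -0.733 0.679 0.043
outer loop
vertex -3.447 -2.763 -1.171
vertex -3.178 -2.438 -1.723
vertex -3.649 -2.941 -1.81
endloop
endfacet
facet normal 0.188 0.734 -0.653
outer loop
vertex -3.178 -2.438 -1.723
vertex -2.551 -2.708 -1.846
vertex -3.095 -2.908 -2.227
endloop
endfacet
facet normal 0.956 -0.047 -0.289
outer loop
vertex -2.551 -2.708 -1.846
vertex -2.431 -3.199 -1.37
vertex -2.633 -3.377 -2.009
endloop
endfacet
facet normal -0.397 -0.918 -0.007
outer loop
vertex -3.312 -3.521 -1.987
vertex -2.902 -3.702 -1.457
vertex -3.529 -3.432 -1.334
endloop
endfacet
facet normal -0.870 -0.436 -0.230
outer loop
vertex -3.312 -3.521 -1.987
vertex -3.529 -3.432 -1.334
vertex -3.649 -2.941 -1.81
endloop
endfacet
facet normal -0.594 -0.102 -0.798
outer loop
vertex -3.312 -3.521 -1.987
vertex -3.649 -2.941 -1.81
vertex -3.095 -2.908 -2.227
endloop
endfacet
facet normal 0.051 -0.380 -0.924
outer loop
vertex -3.312 -3.521 -1.987
vertex -3.095 -2.908 -2.227
vertex -2.633 -3.377 -2.009
endloop
endfacet
facet normal 0.173 -0.883 -0.436
outer loop
vertex -3.312 -3.521 -1.987
vertex -2.633 -3.377 -2.009
vertex -2.902 -3.702 -1.457
endloop
endfacet
facet normal -0.188 -0.734 0.653
outer loop
vertex -3.529 -3.432 -1.334
vertex -2.902 -3.702 -1.457
vertex -2.985 -3.232 -0.953
endloop
endfacet
facet normal -0.956 0.047 0.289
outer loop
vertex -3.649 -2.941 -1.81
vertex -3.529 -3.432 -1.334
vertex -3.447 -2.763 -1.171
endloop
endfacet
facet normal -0.509 0.586 -0.630
outer loop
vertex -3.095 -2.908 -2.227
vertex -3.649 -2.941 -1.81
vertex -3.178 -2.438 -1.723
endloop
endfacet
facet normal 0.534 0.138 -0.834
outer loop
vertex -2.633 -3.377 -2.009
vertex -3.095 -2.908 -2.227
vertex -2.551 -2.708 -1.846
endloop
endfacet
facet normal 0.733 -0.679 -0.043
outer loop
vertex -2.902 -3.702 -1.457
vertex -2.633 -3.377 -2.009
vertex -2.431 -3.199 -1.37
endloop
endfacet
facet normal 0.057 -0.116 -0.992
outer loop
vertex 0.564 -3.269 1.406
vertex 0.016 -3.085 1.353
vertex 0.537 -2.829 1.353
endloop
endfacet
facet normal 0.948 0.095 0.305
outer loop
vertex 0.564 -3.269 1.406
vertex 0.537 -2.829 1.353
vertex -0.096 -2.855 3.327
endloop
endfacet
facet normal 0.057 -0.116 -0.992
outer loop
vertex 0.537 -2.829 1.353
vertex 0.016 -3.085 1.353
vertex 0.205 -2.539 1.3
endloop
endfacet
facet normal 0.624 0.753 0.210
outer loop
vertex 0.537 -2.829 1.353
vertex 0.205 -2.539 1.3
vertex -0.096 -2.855 3.327
endloop
endfacet
facet normal 0.055 -0.115 -0.992
outer loop
vertex 0.205 -2.539 1.3
vertex 0.016 -3.085 1.353
vertex -0.238 -2.569 1.279
endloop
endfacet
facet normal -0.074 0.987 0.143
outer loop
vertex 0.205 -2.539 1.3
vertex -0.238 -2.569 1.279
vertex -0.096 -2.855 3.327
endloop
endfacet
facet normal 0.056 -0.115 -0.992
outer loop
vertex -0.238 -2.569 1.279
vertex 0.016 -3.085 1.353
vertex -0.531 -2.901 1.301
endloop
endfacet
facet normal -0.737 0.660 0.143
outer loop
vertex -0.238 -2.569 1.279
vertex -0.531 -2.901 1.301
vertex -0.096 -2.855 3.327
endloop
endfacet
facet normal 0.055 -0.116 -0.992
outer loop
vertex -0.531 -2.901 1.301
vertex 0.016 -3.085 1.353
vertex -0.504 -3.341 1.354
endloop
endfacet
facet normal -0.977 -0.035 0.211
outer loop
vertex -0.531 -2.901 1.301
vertex -0.504 -3.341 1.354
vertex -0.096 -2.855 3.327
endloop
endfacet
facet normal 0.055 -0.115 -0.992
outer loop
vertex -0.504 -3.341 1.354
vertex 0.016 -3.085 1.353
vertex -0.172 -3.631 1.406
endloop
endfacet
facet normal -0.653 -0.693 0.306
outer loop
vertex -0.504 -3.341 1.354
vertex -0.172 -3.631 1.406
vertex -0.096 -2.855 3.327
endloop
endfacet
facet normal 0.057 -0.116 -0.992
outer loop
vertex -0.172 -3.631 1.406
vertex 0.016 -3.085 1.353
vertex 0.27 -3.601 1.428
endloop
endfacet
facet normal 0.044 -0.927 0.373
outer loop
vertex -0.172 -3.631 1.406
vertex 0.27 -3.601 1.428
vertex -0.096 -2.855 3.327
endloop
endfacet
facet normal 0.057 -0.116 -0.992
outer loop
vertex 0.27 -3.601 1.428
vertex 0.016 -3.085 1.353
vertex 0.564 -3.269 1.406
endloop
endfacet
facet normal 0.707 -0.601 0.372
outer loop
vertex 0.27 -3.601 1.428
vertex 0.564 -3.269 1.406
vertex -0.096 -2.855 3.327
endloop
endfacet

endsolid


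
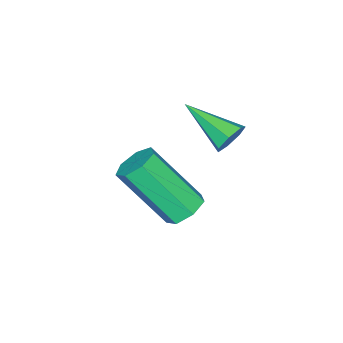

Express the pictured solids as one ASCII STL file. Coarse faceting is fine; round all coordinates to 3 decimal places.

solid 
facet normal -0.190 0.624 -0.758
outer loop
vertex -1.734 1.147 -1.209
vertex -2.209 1.446 -0.844
vertex -1.557 1.596 -0.884
endloop
endfacet
facet normal 0.933 -0.124 -0.337
outer loop
vertex -1.734 1.147 -1.209
vertex -1.557 1.596 -0.884
vertex -1.316 -0.226 0.458
endloop
endfacet
facet normal 0.933 -0.124 -0.337
outer loop
vertex -1.316 -0.226 0.458
vertex -1.557 1.596 -0.884
vertex -1.139 0.223 0.783
endloop
endfacet
facet normal 0.190 -0.624 0.758
outer loop
vertex -1.316 -0.226 0.458
vertex -1.139 0.223 0.783
vertex -1.791 0.074 0.824
endloop
endfacet
facet normal -0.190 0.624 -0.758
outer loop
vertex -1.557 1.596 -0.884
vertex -2.209 1.446 -0.844
vertex -1.871 1.932 -0.529
endloop
endfacet
facet normal 0.820 0.526 0.227
outer loop
vertex -1.557 1.596 -0.884
vertex -1.871 1.932 -0.529
vertex -1.139 0.223 0.783
endloop
endfacet
facet normal 0.820 0.526 0.227
outer loop
vertex -1.139 0.223 0.783
vertex -1.871 1.932 -0.529
vertex -1.453 0.559 1.139
endloop
endfacet
facet normal 0.190 -0.625 0.757
outer loop
vertex -1.139 0.223 0.783
vertex -1.453 0.559 1.139
vertex -1.791 0.074 0.824
endloop
endfacet
facet normal -0.191 0.624 -0.758
outer loop
vertex -1.871 1.932 -0.529
vertex -2.209 1.446 -0.844
vertex -2.44 1.902 -0.41
endloop
endfacet
facet normal 0.088 0.780 0.620
outer loop
vertex -1.871 1.932 -0.529
vertex -2.44 1.902 -0.41
vertex -1.453 0.559 1.139
endloop
endfacet
facet normal 0.088 0.780 0.620
outer loop
vertex -1.453 0.559 1.139
vertex -2.44 1.902 -0.41
vertex -2.022 0.529 1.257
endloop
endfacet
facet normal 0.190 -0.624 0.758
outer loop
vertex -1.453 0.559 1.139
vertex -2.022 0.529 1.257
vertex -1.791 0.074 0.824
endloop
endfacet
facet normal -0.190 0.625 -0.757
outer loop
vertex -2.44 1.902 -0.41
vertex -2.209 1.446 -0.844
vertex -2.834 1.53 -0.618
endloop
endfacet
facet normal -0.709 0.446 0.545
outer loop
vertex -2.44 1.902 -0.41
vertex -2.834 1.53 -0.618
vertex -2.022 0.529 1.257
endloop
endfacet
facet normal -0.709 0.446 0.545
outer loop
vertex -2.022 0.529 1.257
vertex -2.834 1.53 -0.618
vertex -2.416 0.157 1.049
endloop
endfacet
facet normal 0.190 -0.625 0.758
outer loop
vertex -2.022 0.529 1.257
vertex -2.416 0.157 1.049
vertex -1.791 0.074 0.824
endloop
endfacet
facet normal -0.190 0.624 -0.758
outer loop
vertex -2.834 1.53 -0.618
vertex -2.209 1.446 -0.844
vertex -2.758 1.094 -0.996
endloop
endfacet
facet normal -0.973 -0.222 0.061
outer loop
vertex -2.834 1.53 -0.618
vertex -2.758 1.094 -0.996
vertex -2.416 0.157 1.049
endloop
endfacet
facet normal -0.973 -0.222 0.061
outer loop
vertex -2.416 0.157 1.049
vertex -2.758 1.094 -0.996
vertex -2.34 -0.279 0.671
endloop
endfacet
facet normal 0.190 -0.624 0.758
outer loop
vertex -2.416 0.157 1.049
vertex -2.34 -0.279 0.671
vertex -1.791 0.074 0.824
endloop
endfacet
facet normal -0.190 0.624 -0.758
outer loop
vertex -2.758 1.094 -0.996
vertex -2.209 1.446 -0.844
vertex -2.268 0.924 -1.259
endloop
endfacet
facet normal -0.504 -0.724 -0.470
outer loop
vertex -2.758 1.094 -0.996
vertex -2.268 0.924 -1.259
vertex -2.34 -0.279 0.671
endloop
endfacet
facet normal -0.504 -0.724 -0.470
outer loop
vertex -2.34 -0.279 0.671
vertex -2.268 0.924 -1.259
vertex -1.85 -0.449 0.408
endloop
endfacet
facet normal 0.190 -0.624 0.758
outer loop
vertex -2.34 -0.279 0.671
vertex -1.85 -0.449 0.408
vertex -1.791 0.074 0.824
endloop
endfacet
facet normal -0.190 0.624 -0.758
outer loop
vertex -2.268 0.924 -1.259
vertex -2.209 1.446 -0.844
vertex -1.734 1.147 -1.209
endloop
endfacet
facet normal 0.345 -0.680 -0.647
outer loop
vertex -2.268 0.924 -1.259
vertex -1.734 1.147 -1.209
vertex -1.85 -0.449 0.408
endloop
endfacet
facet normal 0.345 -0.680 -0.647
outer loop
vertex -1.85 -0.449 0.408
vertex -1.734 1.147 -1.209
vertex -1.316 -0.226 0.458
endloop
endfacet
facet normal 0.190 -0.624 0.758
outer loop
vertex -1.85 -0.449 0.408
vertex -1.316 -0.226 0.458
vertex -1.791 0.074 0.824
endloop
endfacet
facet normal 0.039 0.916 -0.398
outer loop
vertex -2.191 2.805 2.938
vertex -2.548 2.651 2.549
vertex -2.652 2.87 3.043
endloop
endfacet
facet normal 0.234 0.099 0.967
outer loop
vertex -2.191 2.805 2.938
vertex -2.652 2.87 3.043
vertex -2.612 1.129 3.211
endloop
endfacet
facet normal 0.036 0.916 -0.399
outer loop
vertex -2.652 2.87 3.043
vertex -2.548 2.651 2.549
vertex -3.035 2.769 2.776
endloop
endfacet
facet normal -0.582 0.065 0.811
outer loop
vertex -2.652 2.87 3.043
vertex -3.035 2.769 2.776
vertex -2.612 1.129 3.211
endloop
endfacet
facet normal 0.037 0.917 -0.397
outer loop
vertex -3.035 2.769 2.776
vertex -2.548 2.651 2.549
vertex -3.052 2.58 2.338
endloop
endfacet
facet normal -0.968 -0.215 0.130
outer loop
vertex -3.035 2.769 2.776
vertex -3.052 2.58 2.338
vertex -2.612 1.129 3.211
endloop
endfacet
facet normal 0.038 0.916 -0.400
outer loop
vertex -3.052 2.58 2.338
vertex -2.548 2.651 2.549
vertex -2.689 2.443 2.059
endloop
endfacet
facet normal -0.633 -0.531 -0.563
outer loop
vertex -3.052 2.58 2.338
vertex -2.689 2.443 2.059
vertex -2.612 1.129 3.211
endloop
endfacet
facet normal 0.038 0.916 -0.400
outer loop
vertex -2.689 2.443 2.059
vertex -2.548 2.651 2.549
vertex -2.221 2.463 2.149
endloop
endfacet
facet normal 0.171 -0.644 -0.746
outer loop
vertex -2.689 2.443 2.059
vertex -2.221 2.463 2.149
vertex -2.612 1.129 3.211
endloop
endfacet
facet normal 0.039 0.916 -0.399
outer loop
vertex -2.221 2.463 2.149
vertex -2.548 2.651 2.549
vertex -1.999 2.624 2.54
endloop
endfacet
facet normal 0.837 -0.470 -0.282
outer loop
vertex -2.221 2.463 2.149
vertex -1.999 2.624 2.54
vertex -2.612 1.129 3.211
endloop
endfacet
facet normal 0.039 0.916 -0.398
outer loop
vertex -1.999 2.624 2.54
vertex -2.548 2.651 2.549
vertex -2.191 2.805 2.938
endloop
endfacet
facet normal 0.866 -0.139 0.481
outer loop
vertex -1.999 2.624 2.54
vertex -2.191 2.805 2.938
vertex -2.612 1.129 3.211
endloop
endfacet

endsolid


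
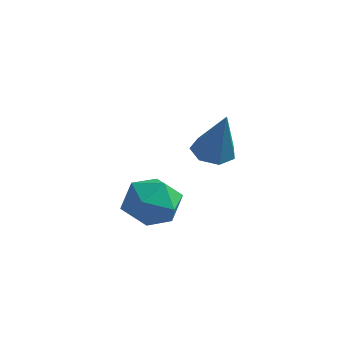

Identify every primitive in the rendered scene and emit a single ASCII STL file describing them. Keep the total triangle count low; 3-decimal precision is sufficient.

solid 
facet normal 0.413 0.787 -0.459
outer loop
vertex 1.548 -0.347 -0.754
vertex 0.797 0.231 -0.439
vertex 1.618 0.128 0.122
endloop
endfacet
facet normal 0.913 0.324 -0.249
outer loop
vertex 1.548 -0.347 -0.754
vertex 1.618 0.128 0.122
vertex 1.931 -0.817 0.04
endloop
endfacet
facet normal 0.774 -0.305 -0.554
outer loop
vertex 1.548 -0.347 -0.754
vertex 1.931 -0.817 0.04
vertex 1.304 -1.298 -0.571
endloop
endfacet
facet normal 0.188 -0.232 -0.954
outer loop
vertex 1.548 -0.347 -0.754
vertex 1.304 -1.298 -0.571
vertex 0.603 -0.651 -0.866
endloop
endfacet
facet normal -0.036 0.442 -0.896
outer loop
vertex 1.548 -0.347 -0.754
vertex 0.603 -0.651 -0.866
vertex 0.797 0.231 -0.439
endloop
endfacet
facet normal 0.855 0.243 0.458
outer loop
vertex 1.931 -0.817 0.04
vertex 1.618 0.128 0.122
vertex 1.417 -0.529 0.846
endloop
endfacet
facet normal 0.045 0.992 0.117
outer loop
vertex 1.618 0.128 0.122
vertex 0.797 0.231 -0.439
vertex 0.716 0.118 0.551
endloop
endfacet
facet normal -0.681 0.435 -0.589
outer loop
vertex 0.797 0.231 -0.439
vertex 0.603 -0.651 -0.866
vertex 0.089 -0.363 -0.06
endloop
endfacet
facet normal -0.318 -0.656 -0.684
outer loop
vertex 0.603 -0.651 -0.866
vertex 1.304 -1.298 -0.571
vertex 0.402 -1.308 -0.142
endloop
endfacet
facet normal 0.631 -0.775 -0.037
outer loop
vertex 1.304 -1.298 -0.571
vertex 1.931 -0.817 0.04
vertex 1.223 -1.411 0.419
endloop
endfacet
facet normal -0.188 0.232 0.954
outer loop
vertex 0.472 -0.833 0.734
vertex 1.417 -0.529 0.846
vertex 0.716 0.118 0.551
endloop
endfacet
facet normal -0.774 0.305 0.554
outer loop
vertex 0.472 -0.833 0.734
vertex 0.716 0.118 0.551
vertex 0.089 -0.363 -0.06
endloop
endfacet
facet normal -0.913 -0.324 0.249
outer loop
vertex 0.472 -0.833 0.734
vertex 0.089 -0.363 -0.06
vertex 0.402 -1.308 -0.142
endloop
endfacet
facet normal -0.413 -0.787 0.459
outer loop
vertex 0.472 -0.833 0.734
vertex 0.402 -1.308 -0.142
vertex 1.223 -1.411 0.419
endloop
endfacet
facet normal 0.036 -0.442 0.896
outer loop
vertex 0.472 -0.833 0.734
vertex 1.223 -1.411 0.419
vertex 1.417 -0.529 0.846
endloop
endfacet
facet normal 0.318 0.656 0.684
outer loop
vertex 0.716 0.118 0.551
vertex 1.417 -0.529 0.846
vertex 1.618 0.128 0.122
endloop
endfacet
facet normal -0.631 0.775 0.037
outer loop
vertex 0.089 -0.363 -0.06
vertex 0.716 0.118 0.551
vertex 0.797 0.231 -0.439
endloop
endfacet
facet normal -0.855 -0.243 -0.458
outer loop
vertex 0.402 -1.308 -0.142
vertex 0.089 -0.363 -0.06
vertex 0.603 -0.651 -0.866
endloop
endfacet
facet normal -0.045 -0.992 -0.117
outer loop
vertex 1.223 -1.411 0.419
vertex 0.402 -1.308 -0.142
vertex 1.304 -1.298 -0.571
endloop
endfacet
facet normal 0.681 -0.435 0.589
outer loop
vertex 1.417 -0.529 0.846
vertex 1.223 -1.411 0.419
vertex 1.931 -0.817 0.04
endloop
endfacet
facet normal -0.359 0.184 -0.915
outer loop
vertex 3.294 0.223 2.055
vertex 2.666 0.077 2.272
vertex 2.984 0.678 2.268
endloop
endfacet
facet normal 0.846 0.518 0.124
outer loop
vertex 3.294 0.223 2.055
vertex 2.984 0.678 2.268
vertex 3.314 -0.257 3.928
endloop
endfacet
facet normal -0.359 0.184 -0.915
outer loop
vertex 2.984 0.678 2.268
vertex 2.666 0.077 2.272
vertex 2.435 0.681 2.484
endloop
endfacet
facet normal 0.184 0.872 0.454
outer loop
vertex 2.984 0.678 2.268
vertex 2.435 0.681 2.484
vertex 3.314 -0.257 3.928
endloop
endfacet
facet normal -0.358 0.184 -0.915
outer loop
vertex 2.435 0.681 2.484
vertex 2.666 0.077 2.272
vertex 2.059 0.229 2.54
endloop
endfacet
facet normal -0.532 0.525 0.665
outer loop
vertex 2.435 0.681 2.484
vertex 2.059 0.229 2.54
vertex 3.314 -0.257 3.928
endloop
endfacet
facet normal -0.358 0.185 -0.915
outer loop
vertex 2.059 0.229 2.54
vertex 2.666 0.077 2.272
vertex 2.14 -0.337 2.394
endloop
endfacet
facet normal -0.760 -0.262 0.595
outer loop
vertex 2.059 0.229 2.54
vertex 2.14 -0.337 2.394
vertex 3.314 -0.257 3.928
endloop
endfacet
facet normal -0.358 0.185 -0.915
outer loop
vertex 2.14 -0.337 2.394
vertex 2.666 0.077 2.272
vertex 2.617 -0.591 2.156
endloop
endfacet
facet normal -0.328 -0.896 0.298
outer loop
vertex 2.14 -0.337 2.394
vertex 2.617 -0.591 2.156
vertex 3.314 -0.257 3.928
endloop
endfacet
facet normal -0.359 0.185 -0.915
outer loop
vertex 2.617 -0.591 2.156
vertex 2.666 0.077 2.272
vertex 3.13 -0.342 2.005
endloop
endfacet
facet normal 0.436 -0.900 -0.002
outer loop
vertex 2.617 -0.591 2.156
vertex 3.13 -0.342 2.005
vertex 3.314 -0.257 3.928
endloop
endfacet
facet normal -0.359 0.185 -0.915
outer loop
vertex 3.13 -0.342 2.005
vertex 2.666 0.077 2.272
vertex 3.294 0.223 2.055
endloop
endfacet
facet normal 0.959 -0.271 -0.080
outer loop
vertex 3.13 -0.342 2.005
vertex 3.294 0.223 2.055
vertex 3.314 -0.257 3.928
endloop
endfacet

endsolid


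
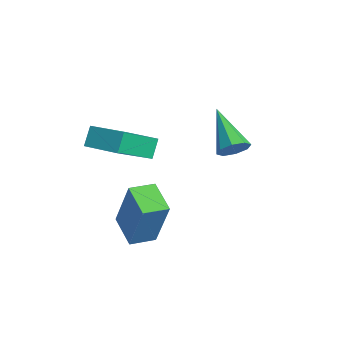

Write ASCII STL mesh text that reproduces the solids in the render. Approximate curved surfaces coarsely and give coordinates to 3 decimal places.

solid 
facet normal -0.423 0.446 0.789
outer loop
vertex -1.027 -3.652 -0.613
vertex 0.175 -2.912 -0.386
vertex -1.763 -2.06 -1.907
endloop
endfacet
facet normal -0.841 -0.517 -0.158
outer loop
vertex -1.395 -2.448 -2.594
vertex -1.027 -3.652 -0.613
vertex -1.763 -2.06 -1.907
endloop
endfacet
facet normal -0.423 0.446 0.789
outer loop
vertex -1.763 -2.06 -1.907
vertex 0.175 -2.912 -0.386
vertex -0.561 -1.32 -1.681
endloop
endfacet
facet normal -0.338 0.730 -0.594
outer loop
vertex -0.561 -1.32 -1.681
vertex -1.395 -2.448 -2.594
vertex -1.763 -2.06 -1.907
endloop
endfacet
facet normal 0.338 -0.731 0.593
outer loop
vertex -1.027 -3.652 -0.613
vertex 0.543 -3.3 -1.073
vertex 0.175 -2.912 -0.386
endloop
endfacet
facet normal -0.841 -0.518 -0.158
outer loop
vertex -0.659 -4.04 -1.299
vertex -1.027 -3.652 -0.613
vertex -1.395 -2.448 -2.594
endloop
endfacet
facet normal 0.338 -0.730 0.594
outer loop
vertex -0.659 -4.04 -1.299
vertex 0.543 -3.3 -1.073
vertex -1.027 -3.652 -0.613
endloop
endfacet
facet normal 0.841 0.517 0.158
outer loop
vertex 0.175 -2.912 -0.386
vertex 0.543 -3.3 -1.073
vertex -0.561 -1.32 -1.681
endloop
endfacet
facet normal -0.337 0.730 -0.594
outer loop
vertex -0.193 -1.708 -2.367
vertex -1.395 -2.448 -2.594
vertex -0.561 -1.32 -1.681
endloop
endfacet
facet normal 0.841 0.518 0.158
outer loop
vertex -0.561 -1.32 -1.681
vertex 0.543 -3.3 -1.073
vertex -0.193 -1.708 -2.367
endloop
endfacet
facet normal 0.423 -0.446 -0.789
outer loop
vertex -0.193 -1.708 -2.367
vertex -0.659 -4.04 -1.299
vertex -1.395 -2.448 -2.594
endloop
endfacet
facet normal 0.423 -0.446 -0.789
outer loop
vertex 0.543 -3.3 -1.073
vertex -0.659 -4.04 -1.299
vertex -0.193 -1.708 -2.367
endloop
endfacet
facet normal 0.849 -0.053 -0.526
outer loop
vertex 1.61 0.954 -1.101
vertex 1.295 0.7 -1.584
vertex 1.441 1.287 -1.407
endloop
endfacet
facet normal 0.132 0.706 0.696
outer loop
vertex 1.61 0.954 -1.101
vertex 1.441 1.287 -1.407
vertex -0.335 0.8 -0.576
endloop
endfacet
facet normal 0.850 -0.053 -0.525
outer loop
vertex 1.441 1.287 -1.407
vertex 1.295 0.7 -1.584
vertex 1.187 1.276 -1.817
endloop
endfacet
facet normal -0.216 0.970 0.108
outer loop
vertex 1.441 1.287 -1.407
vertex 1.187 1.276 -1.817
vertex -0.335 0.8 -0.576
endloop
endfacet
facet normal 0.849 -0.053 -0.526
outer loop
vertex 1.187 1.276 -1.817
vertex 1.295 0.7 -1.584
vertex 0.996 0.927 -2.09
endloop
endfacet
facet normal -0.582 0.674 -0.455
outer loop
vertex 1.187 1.276 -1.817
vertex 0.996 0.927 -2.09
vertex -0.335 0.8 -0.576
endloop
endfacet
facet normal 0.849 -0.052 -0.525
outer loop
vertex 0.996 0.927 -2.09
vertex 1.295 0.7 -1.584
vertex 0.981 0.446 -2.067
endloop
endfacet
facet normal -0.751 -0.008 -0.661
outer loop
vertex 0.996 0.927 -2.09
vertex 0.981 0.446 -2.067
vertex -0.335 0.8 -0.576
endloop
endfacet
facet normal 0.849 -0.050 -0.526
outer loop
vertex 0.981 0.446 -2.067
vertex 1.295 0.7 -1.584
vertex 1.15 0.113 -1.762
endloop
endfacet
facet normal -0.625 -0.676 -0.391
outer loop
vertex 0.981 0.446 -2.067
vertex 1.15 0.113 -1.762
vertex -0.335 0.8 -0.576
endloop
endfacet
facet normal 0.850 -0.051 -0.525
outer loop
vertex 1.15 0.113 -1.762
vertex 1.295 0.7 -1.584
vertex 1.404 0.125 -1.352
endloop
endfacet
facet normal -0.276 -0.940 0.199
outer loop
vertex 1.15 0.113 -1.762
vertex 1.404 0.125 -1.352
vertex -0.335 0.8 -0.576
endloop
endfacet
facet normal 0.850 -0.051 -0.525
outer loop
vertex 1.404 0.125 -1.352
vertex 1.295 0.7 -1.584
vertex 1.594 0.473 -1.078
endloop
endfacet
facet normal 0.088 -0.645 0.759
outer loop
vertex 1.404 0.125 -1.352
vertex 1.594 0.473 -1.078
vertex -0.335 0.8 -0.576
endloop
endfacet
facet normal 0.849 -0.053 -0.526
outer loop
vertex 1.594 0.473 -1.078
vertex 1.295 0.7 -1.584
vertex 1.61 0.954 -1.101
endloop
endfacet
facet normal 0.258 0.038 0.966
outer loop
vertex 1.594 0.473 -1.078
vertex 1.61 0.954 -1.101
vertex -0.335 0.8 -0.576
endloop
endfacet
facet normal -0.954 0.011 0.300
outer loop
vertex 2.738 -3.806 -1.147
vertex 2.716 -2.852 -1.251
vertex 2.112 -4.035 -3.128
endloop
endfacet
facet normal 0.023 -0.994 0.108
outer loop
vertex 3.324 -4.048 -3.509
vertex 2.738 -3.806 -1.147
vertex 2.112 -4.035 -3.128
endloop
endfacet
facet normal -0.954 0.010 0.300
outer loop
vertex 2.112 -4.035 -3.128
vertex 2.716 -2.852 -1.251
vertex 2.09 -3.081 -3.231
endloop
endfacet
facet normal -0.299 -0.109 -0.948
outer loop
vertex 2.09 -3.081 -3.231
vertex 3.324 -4.048 -3.509
vertex 2.112 -4.035 -3.128
endloop
endfacet
facet normal 0.299 0.110 0.948
outer loop
vertex 2.738 -3.806 -1.147
vertex 3.928 -2.865 -1.632
vertex 2.716 -2.852 -1.251
endloop
endfacet
facet normal 0.023 -0.994 0.108
outer loop
vertex 3.95 -3.819 -1.529
vertex 2.738 -3.806 -1.147
vertex 3.324 -4.048 -3.509
endloop
endfacet
facet normal 0.300 0.109 0.948
outer loop
vertex 3.95 -3.819 -1.529
vertex 3.928 -2.865 -1.632
vertex 2.738 -3.806 -1.147
endloop
endfacet
facet normal -0.023 0.994 -0.108
outer loop
vertex 2.716 -2.852 -1.251
vertex 3.928 -2.865 -1.632
vertex 2.09 -3.081 -3.231
endloop
endfacet
facet normal -0.300 -0.110 -0.948
outer loop
vertex 3.302 -3.094 -3.613
vertex 3.324 -4.048 -3.509
vertex 2.09 -3.081 -3.231
endloop
endfacet
facet normal -0.023 0.994 -0.108
outer loop
vertex 2.09 -3.081 -3.231
vertex 3.928 -2.865 -1.632
vertex 3.302 -3.094 -3.613
endloop
endfacet
facet normal 0.954 -0.011 -0.300
outer loop
vertex 3.302 -3.094 -3.613
vertex 3.95 -3.819 -1.529
vertex 3.324 -4.048 -3.509
endloop
endfacet
facet normal 0.954 -0.010 -0.300
outer loop
vertex 3.928 -2.865 -1.632
vertex 3.95 -3.819 -1.529
vertex 3.302 -3.094 -3.613
endloop
endfacet

endsolid


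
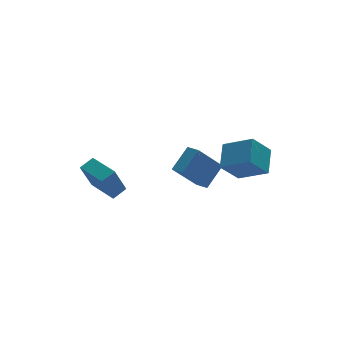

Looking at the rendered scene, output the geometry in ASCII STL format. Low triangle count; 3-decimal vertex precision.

solid 
facet normal -0.865 -0.253 -0.434
outer loop
vertex -3.292 1.283 0.801
vertex -3.862 2.962 0.957
vertex -2.533 1.705 -0.957
endloop
endfacet
facet normal 0.321 -0.943 -0.088
outer loop
vertex -1.738 1.938 -0.557
vertex -3.292 1.283 0.801
vertex -2.533 1.705 -0.957
endloop
endfacet
facet normal -0.865 -0.253 -0.434
outer loop
vertex -2.533 1.705 -0.957
vertex -3.862 2.962 0.957
vertex -3.104 3.384 -0.8
endloop
endfacet
facet normal 0.388 0.216 -0.896
outer loop
vertex -3.104 3.384 -0.8
vertex -1.738 1.938 -0.557
vertex -2.533 1.705 -0.957
endloop
endfacet
facet normal -0.388 -0.215 0.896
outer loop
vertex -3.292 1.283 0.801
vertex -3.067 3.195 1.357
vertex -3.862 2.962 0.957
endloop
endfacet
facet normal 0.320 -0.943 -0.088
outer loop
vertex -2.496 1.516 1.2
vertex -3.292 1.283 0.801
vertex -1.738 1.938 -0.557
endloop
endfacet
facet normal -0.387 -0.215 0.897
outer loop
vertex -2.496 1.516 1.2
vertex -3.067 3.195 1.357
vertex -3.292 1.283 0.801
endloop
endfacet
facet normal -0.321 0.943 0.088
outer loop
vertex -3.862 2.962 0.957
vertex -3.067 3.195 1.357
vertex -3.104 3.384 -0.8
endloop
endfacet
facet normal 0.387 0.215 -0.897
outer loop
vertex -2.308 3.617 -0.401
vertex -1.738 1.938 -0.557
vertex -3.104 3.384 -0.8
endloop
endfacet
facet normal -0.320 0.943 0.088
outer loop
vertex -3.104 3.384 -0.8
vertex -3.067 3.195 1.357
vertex -2.308 3.617 -0.401
endloop
endfacet
facet normal 0.865 0.253 0.434
outer loop
vertex -2.308 3.617 -0.401
vertex -2.496 1.516 1.2
vertex -1.738 1.938 -0.557
endloop
endfacet
facet normal 0.865 0.253 0.434
outer loop
vertex -3.067 3.195 1.357
vertex -2.496 1.516 1.2
vertex -2.308 3.617 -0.401
endloop
endfacet
facet normal -0.611 0.647 -0.456
outer loop
vertex 1.721 -2.431 4.539
vertex 2.796 -2.242 3.369
vertex 1.063 -3.613 3.743
endloop
endfacet
facet normal -0.672 -0.118 0.731
outer loop
vertex 2.144 -4.758 4.551
vertex 1.721 -2.431 4.539
vertex 1.063 -3.613 3.743
endloop
endfacet
facet normal -0.611 0.647 -0.456
outer loop
vertex 1.063 -3.613 3.743
vertex 2.796 -2.242 3.369
vertex 2.138 -3.424 2.573
endloop
endfacet
facet normal -0.419 -0.753 -0.507
outer loop
vertex 2.138 -3.424 2.573
vertex 2.144 -4.758 4.551
vertex 1.063 -3.613 3.743
endloop
endfacet
facet normal 0.419 0.753 0.507
outer loop
vertex 1.721 -2.431 4.539
vertex 3.877 -3.387 4.177
vertex 2.796 -2.242 3.369
endloop
endfacet
facet normal -0.672 -0.118 0.731
outer loop
vertex 2.802 -3.576 5.347
vertex 1.721 -2.431 4.539
vertex 2.144 -4.758 4.551
endloop
endfacet
facet normal 0.419 0.753 0.507
outer loop
vertex 2.802 -3.576 5.347
vertex 3.877 -3.387 4.177
vertex 1.721 -2.431 4.539
endloop
endfacet
facet normal 0.672 0.118 -0.731
outer loop
vertex 2.796 -2.242 3.369
vertex 3.877 -3.387 4.177
vertex 2.138 -3.424 2.573
endloop
endfacet
facet normal -0.419 -0.753 -0.507
outer loop
vertex 3.219 -4.569 3.381
vertex 2.144 -4.758 4.551
vertex 2.138 -3.424 2.573
endloop
endfacet
facet normal 0.672 0.118 -0.731
outer loop
vertex 2.138 -3.424 2.573
vertex 3.877 -3.387 4.177
vertex 3.219 -4.569 3.381
endloop
endfacet
facet normal 0.611 -0.647 0.456
outer loop
vertex 3.219 -4.569 3.381
vertex 2.802 -3.576 5.347
vertex 2.144 -4.758 4.551
endloop
endfacet
facet normal 0.611 -0.647 0.456
outer loop
vertex 3.877 -3.387 4.177
vertex 2.802 -3.576 5.347
vertex 3.219 -4.569 3.381
endloop
endfacet
facet normal -0.656 -0.093 0.749
outer loop
vertex 0.34 -2.658 4.575
vertex 0.072 -1.918 4.432
vertex -0.722 -3.236 3.574
endloop
endfacet
facet normal 0.335 -0.925 0.179
outer loop
vertex 0.648 -3.042 2.008
vertex 0.34 -2.658 4.575
vertex -0.722 -3.236 3.574
endloop
endfacet
facet normal -0.656 -0.093 0.749
outer loop
vertex -0.722 -3.236 3.574
vertex 0.072 -1.918 4.432
vertex -0.99 -2.496 3.431
endloop
endfacet
facet normal -0.677 -0.368 -0.638
outer loop
vertex -0.99 -2.496 3.431
vertex 0.648 -3.042 2.008
vertex -0.722 -3.236 3.574
endloop
endfacet
facet normal 0.677 0.368 0.638
outer loop
vertex 0.34 -2.658 4.575
vertex 1.442 -1.724 2.866
vertex 0.072 -1.918 4.432
endloop
endfacet
facet normal 0.335 -0.925 0.179
outer loop
vertex 1.71 -2.464 3.009
vertex 0.34 -2.658 4.575
vertex 0.648 -3.042 2.008
endloop
endfacet
facet normal 0.677 0.368 0.638
outer loop
vertex 1.71 -2.464 3.009
vertex 1.442 -1.724 2.866
vertex 0.34 -2.658 4.575
endloop
endfacet
facet normal -0.335 0.925 -0.179
outer loop
vertex 0.072 -1.918 4.432
vertex 1.442 -1.724 2.866
vertex -0.99 -2.496 3.431
endloop
endfacet
facet normal -0.677 -0.368 -0.638
outer loop
vertex 0.38 -2.302 1.865
vertex 0.648 -3.042 2.008
vertex -0.99 -2.496 3.431
endloop
endfacet
facet normal -0.335 0.925 -0.179
outer loop
vertex -0.99 -2.496 3.431
vertex 1.442 -1.724 2.866
vertex 0.38 -2.302 1.865
endloop
endfacet
facet normal 0.656 0.093 -0.749
outer loop
vertex 0.38 -2.302 1.865
vertex 1.71 -2.464 3.009
vertex 0.648 -3.042 2.008
endloop
endfacet
facet normal 0.656 0.093 -0.749
outer loop
vertex 1.442 -1.724 2.866
vertex 1.71 -2.464 3.009
vertex 0.38 -2.302 1.865
endloop
endfacet

endsolid
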